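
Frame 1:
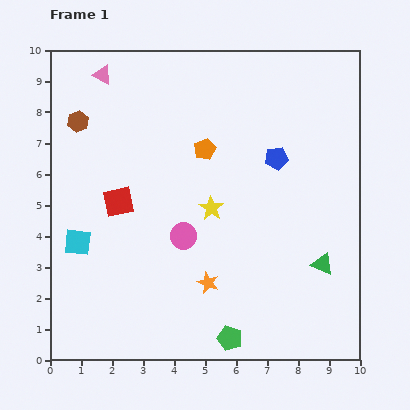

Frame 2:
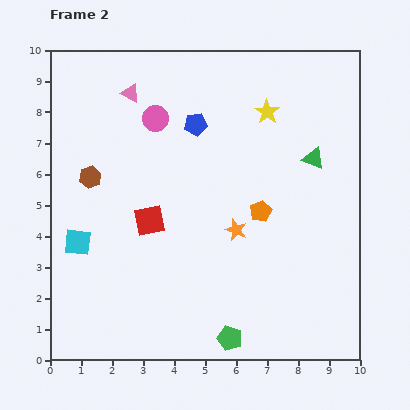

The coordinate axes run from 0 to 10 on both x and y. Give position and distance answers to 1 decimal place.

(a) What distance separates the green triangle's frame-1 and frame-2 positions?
3.4

The green triangle moved from (8.8, 3.1) to (8.5, 6.5), a distance of √(0.3² + 3.4²) ≈ 3.4.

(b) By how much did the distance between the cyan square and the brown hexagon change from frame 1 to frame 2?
-1.8

Distance in frame 1: 3.9. Distance in frame 2: 2.1.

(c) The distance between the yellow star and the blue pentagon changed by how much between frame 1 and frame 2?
-0.3

Distance in frame 1: 2.6. Distance in frame 2: 2.3.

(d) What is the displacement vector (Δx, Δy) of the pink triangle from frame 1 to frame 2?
(0.9, -0.6)

The pink triangle was at (1.7, 9.2) in frame 1 and (2.6, 8.6) in frame 2.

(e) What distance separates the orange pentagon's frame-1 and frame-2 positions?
2.7

The orange pentagon moved from (5.0, 6.8) to (6.8, 4.8), a distance of √(1.8² + 2.0²) ≈ 2.7.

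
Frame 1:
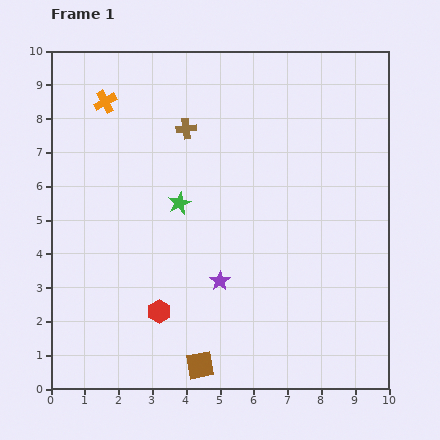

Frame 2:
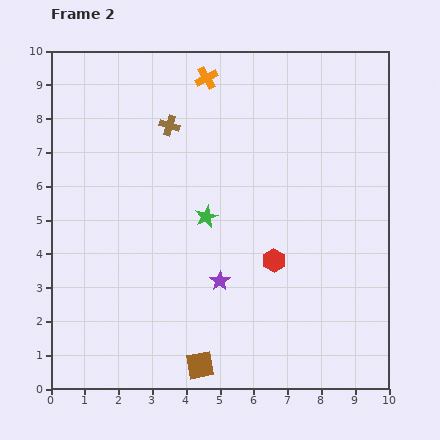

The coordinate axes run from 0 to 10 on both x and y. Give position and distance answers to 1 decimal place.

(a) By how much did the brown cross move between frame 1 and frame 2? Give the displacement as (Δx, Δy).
(-0.5, 0.1)

The brown cross was at (4.0, 7.7) in frame 1 and (3.5, 7.8) in frame 2.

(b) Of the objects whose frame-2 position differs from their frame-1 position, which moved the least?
the brown cross

(moved 0.5)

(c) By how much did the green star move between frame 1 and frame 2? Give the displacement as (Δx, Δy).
(0.8, -0.4)

The green star was at (3.8, 5.5) in frame 1 and (4.6, 5.1) in frame 2.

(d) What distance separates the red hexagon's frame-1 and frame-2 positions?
3.7

The red hexagon moved from (3.2, 2.3) to (6.6, 3.8), a distance of √(3.4² + 1.5²) ≈ 3.7.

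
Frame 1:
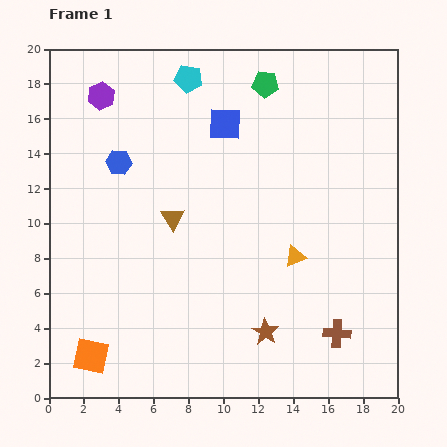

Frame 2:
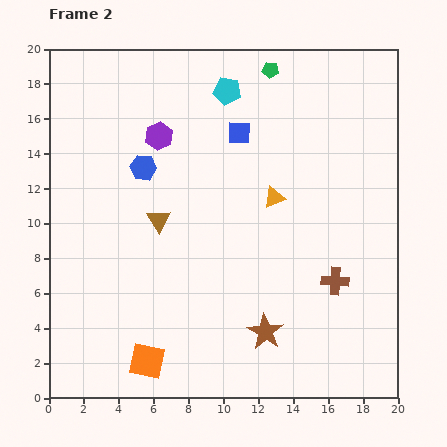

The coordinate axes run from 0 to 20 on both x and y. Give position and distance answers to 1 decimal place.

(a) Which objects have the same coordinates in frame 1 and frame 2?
the brown star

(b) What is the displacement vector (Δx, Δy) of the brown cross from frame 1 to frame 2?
(-0.1, 3.0)

The brown cross was at (16.5, 3.7) in frame 1 and (16.4, 6.7) in frame 2.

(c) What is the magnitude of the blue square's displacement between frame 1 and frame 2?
0.9

The blue square moved from (10.1, 15.7) to (10.9, 15.2), a distance of √(0.8² + 0.5²) ≈ 0.9.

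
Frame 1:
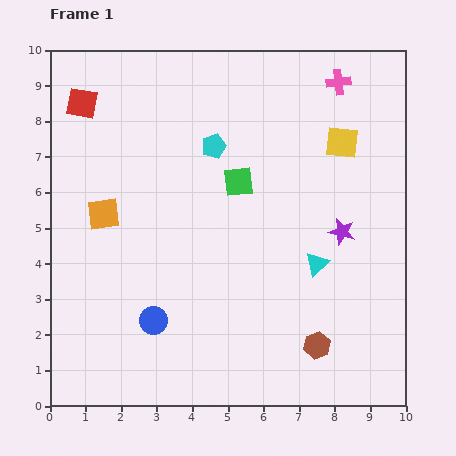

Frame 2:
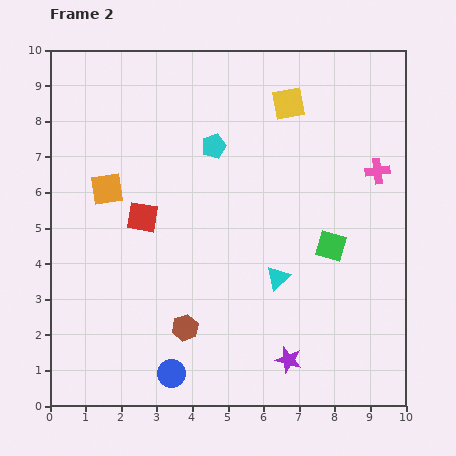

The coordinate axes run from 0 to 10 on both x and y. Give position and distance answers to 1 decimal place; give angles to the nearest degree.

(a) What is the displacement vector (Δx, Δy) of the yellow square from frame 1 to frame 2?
(-1.5, 1.1)

The yellow square was at (8.2, 7.4) in frame 1 and (6.7, 8.5) in frame 2.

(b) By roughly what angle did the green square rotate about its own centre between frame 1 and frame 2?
22° clockwise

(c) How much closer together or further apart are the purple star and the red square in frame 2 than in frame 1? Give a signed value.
-2.4

Distance in frame 1: 8.1. Distance in frame 2: 5.7.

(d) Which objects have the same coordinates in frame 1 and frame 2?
the cyan pentagon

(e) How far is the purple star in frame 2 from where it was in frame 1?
3.9

The purple star moved from (8.2, 4.9) to (6.7, 1.3), a distance of √(1.5² + 3.6²) ≈ 3.9.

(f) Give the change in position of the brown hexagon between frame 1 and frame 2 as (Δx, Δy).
(-3.7, 0.5)

The brown hexagon was at (7.5, 1.7) in frame 1 and (3.8, 2.2) in frame 2.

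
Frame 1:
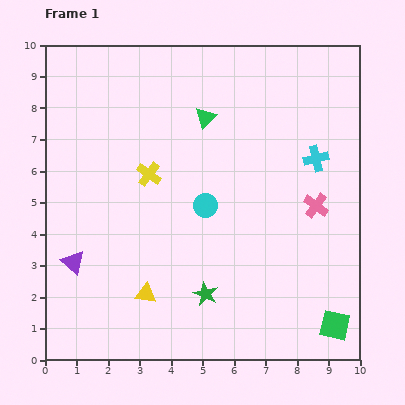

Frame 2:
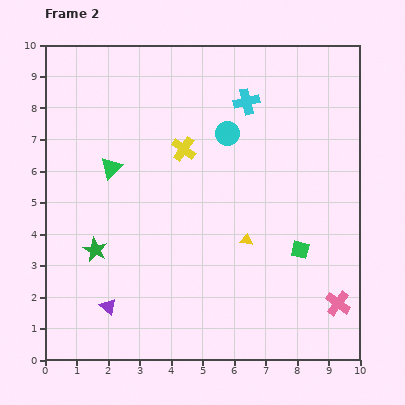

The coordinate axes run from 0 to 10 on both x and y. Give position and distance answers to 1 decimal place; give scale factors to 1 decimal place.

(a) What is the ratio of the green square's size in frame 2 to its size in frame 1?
0.6×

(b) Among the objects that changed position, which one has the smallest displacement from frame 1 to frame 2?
the yellow cross

(moved 1.4)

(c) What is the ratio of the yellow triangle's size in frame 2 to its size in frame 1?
0.6×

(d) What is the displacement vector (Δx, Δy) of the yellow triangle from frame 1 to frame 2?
(3.2, 1.7)

The yellow triangle was at (3.2, 2.1) in frame 1 and (6.4, 3.8) in frame 2.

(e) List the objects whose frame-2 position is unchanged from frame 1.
none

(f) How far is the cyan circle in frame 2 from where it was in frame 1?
2.4

The cyan circle moved from (5.1, 4.9) to (5.8, 7.2), a distance of √(0.7² + 2.3²) ≈ 2.4.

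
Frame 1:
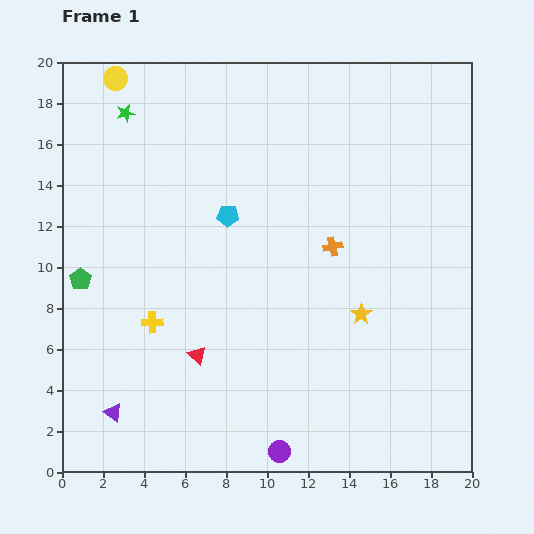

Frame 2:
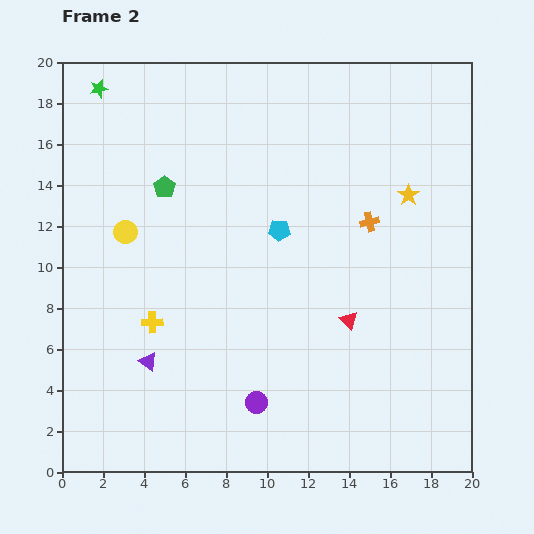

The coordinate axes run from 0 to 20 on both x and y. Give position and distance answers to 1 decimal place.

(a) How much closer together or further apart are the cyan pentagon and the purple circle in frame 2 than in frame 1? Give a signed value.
-3.3

Distance in frame 1: 11.8. Distance in frame 2: 8.5.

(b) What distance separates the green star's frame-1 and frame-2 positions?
1.8

The green star moved from (3.1, 17.5) to (1.8, 18.7), a distance of √(1.3² + 1.2²) ≈ 1.8.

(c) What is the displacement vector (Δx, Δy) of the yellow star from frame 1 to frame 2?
(2.3, 5.8)

The yellow star was at (14.6, 7.7) in frame 1 and (16.9, 13.5) in frame 2.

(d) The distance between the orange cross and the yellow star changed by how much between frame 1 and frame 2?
-1.3

Distance in frame 1: 3.6. Distance in frame 2: 2.3.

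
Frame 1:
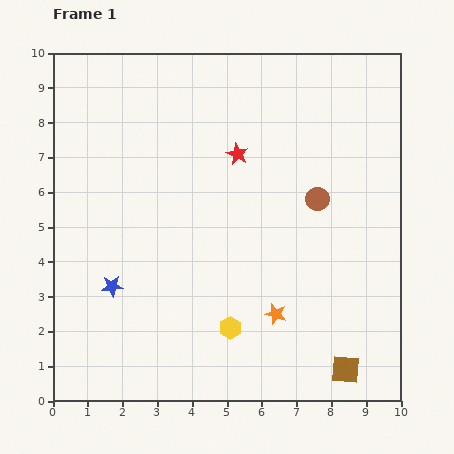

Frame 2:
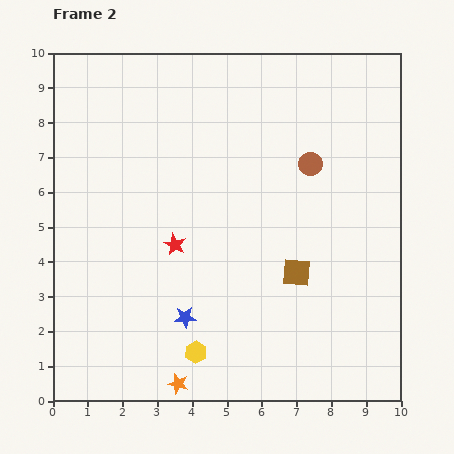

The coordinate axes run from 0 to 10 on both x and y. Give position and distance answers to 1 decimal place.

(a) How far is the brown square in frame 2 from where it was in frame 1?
3.1

The brown square moved from (8.4, 0.9) to (7.0, 3.7), a distance of √(1.4² + 2.8²) ≈ 3.1.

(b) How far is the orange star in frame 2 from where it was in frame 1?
3.4

The orange star moved from (6.4, 2.5) to (3.6, 0.5), a distance of √(2.8² + 2.0²) ≈ 3.4.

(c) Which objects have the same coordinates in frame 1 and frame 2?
none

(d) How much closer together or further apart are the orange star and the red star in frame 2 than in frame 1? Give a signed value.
-0.7

Distance in frame 1: 4.7. Distance in frame 2: 4.0.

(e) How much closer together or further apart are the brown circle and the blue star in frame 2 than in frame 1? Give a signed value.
-0.7

Distance in frame 1: 6.4. Distance in frame 2: 5.7.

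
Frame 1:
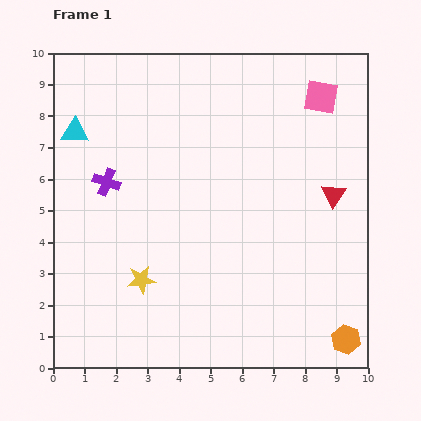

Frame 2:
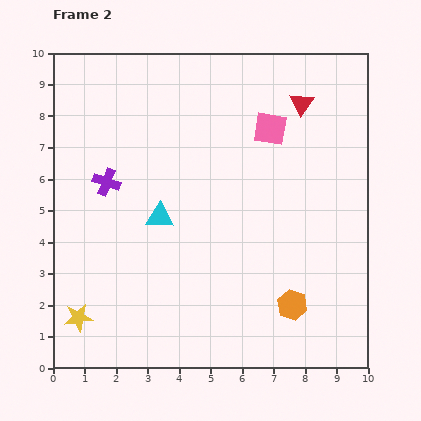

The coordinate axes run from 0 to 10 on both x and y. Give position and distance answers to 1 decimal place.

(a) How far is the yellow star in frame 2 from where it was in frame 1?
2.3

The yellow star moved from (2.8, 2.8) to (0.8, 1.6), a distance of √(2.0² + 1.2²) ≈ 2.3.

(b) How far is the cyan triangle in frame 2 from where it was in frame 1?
3.8

The cyan triangle moved from (0.7, 7.5) to (3.4, 4.8), a distance of √(2.7² + 2.7²) ≈ 3.8.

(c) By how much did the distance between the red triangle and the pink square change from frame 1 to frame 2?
-1.8

Distance in frame 1: 3.1. Distance in frame 2: 1.3.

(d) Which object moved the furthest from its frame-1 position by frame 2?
the cyan triangle

(moved 3.8; next 3.1)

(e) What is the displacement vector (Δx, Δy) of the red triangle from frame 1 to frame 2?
(-1.0, 2.9)

The red triangle was at (8.9, 5.5) in frame 1 and (7.9, 8.4) in frame 2.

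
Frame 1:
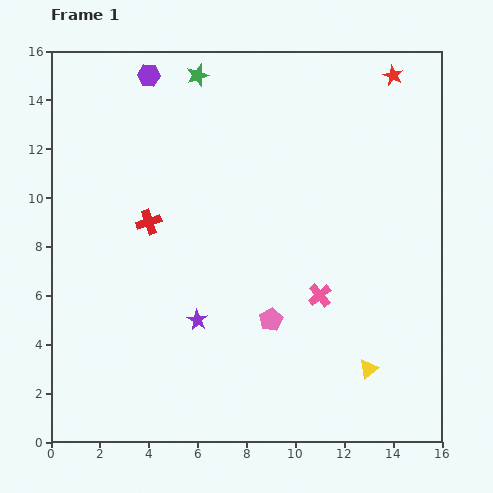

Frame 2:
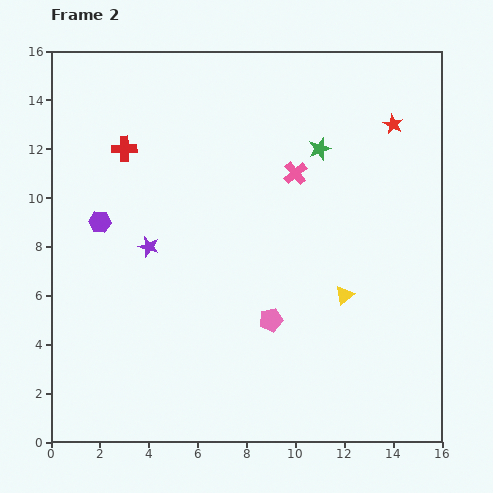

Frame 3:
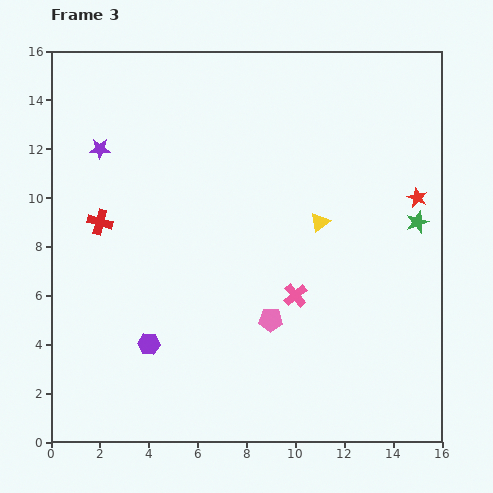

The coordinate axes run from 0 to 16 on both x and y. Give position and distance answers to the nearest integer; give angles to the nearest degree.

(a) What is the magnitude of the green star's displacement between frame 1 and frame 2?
6

The green star moved from (6, 15) to (11, 12), a distance of √(5² + 3²) ≈ 6.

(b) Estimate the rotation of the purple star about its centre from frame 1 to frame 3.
30° counter-clockwise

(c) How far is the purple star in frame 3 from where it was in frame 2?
4

The purple star moved from (4, 8) to (2, 12), a distance of √(2² + 4²) ≈ 4.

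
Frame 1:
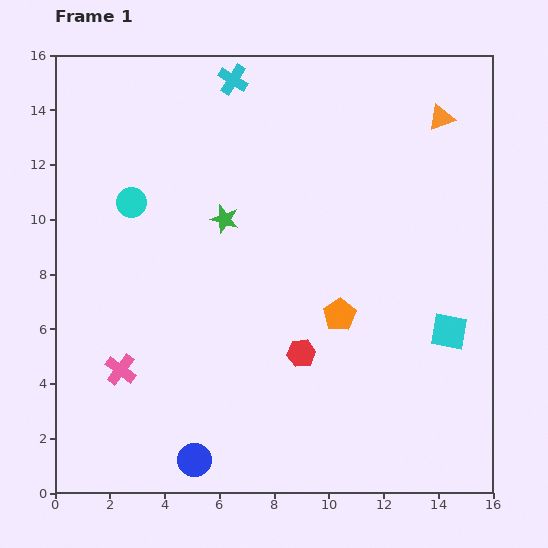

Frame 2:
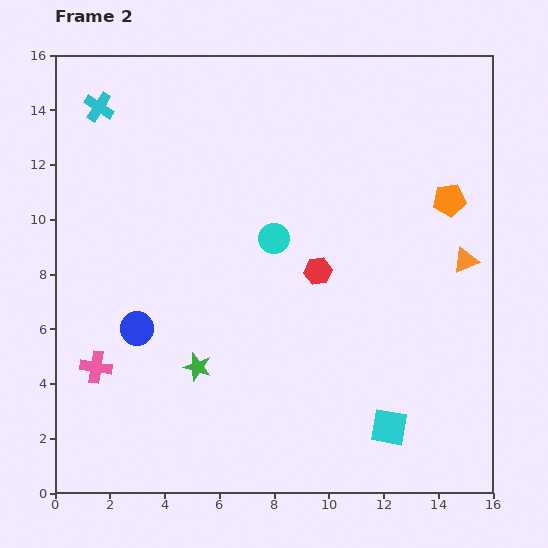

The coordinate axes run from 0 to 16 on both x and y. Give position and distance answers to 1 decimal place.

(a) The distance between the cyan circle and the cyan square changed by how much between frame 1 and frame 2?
-4.4

Distance in frame 1: 12.5. Distance in frame 2: 8.1.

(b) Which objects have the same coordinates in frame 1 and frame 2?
none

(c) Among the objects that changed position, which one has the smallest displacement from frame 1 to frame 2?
the pink cross

(moved 0.9)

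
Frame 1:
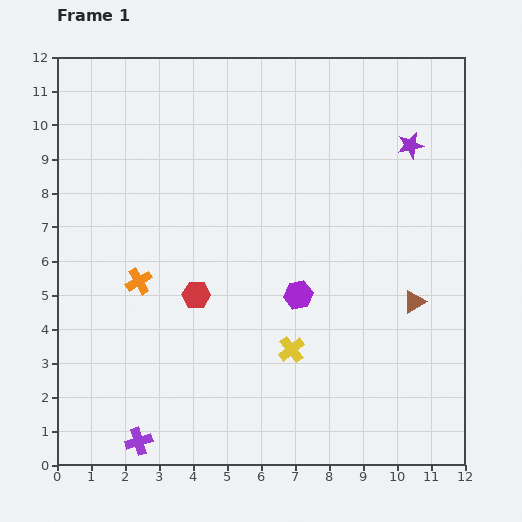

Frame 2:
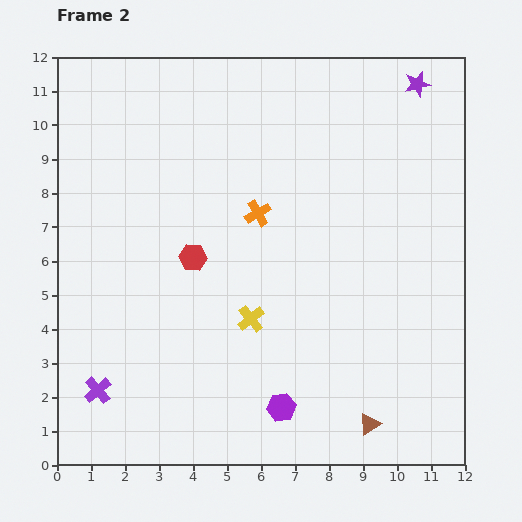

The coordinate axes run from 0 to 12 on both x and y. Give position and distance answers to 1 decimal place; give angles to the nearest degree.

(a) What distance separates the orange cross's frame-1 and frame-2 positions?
4.0

The orange cross moved from (2.4, 5.4) to (5.9, 7.4), a distance of √(3.5² + 2.0²) ≈ 4.0.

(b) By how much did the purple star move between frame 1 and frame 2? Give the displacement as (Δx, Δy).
(0.2, 1.8)

The purple star was at (10.4, 9.4) in frame 1 and (10.6, 11.2) in frame 2.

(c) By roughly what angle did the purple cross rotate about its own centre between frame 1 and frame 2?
24° counter-clockwise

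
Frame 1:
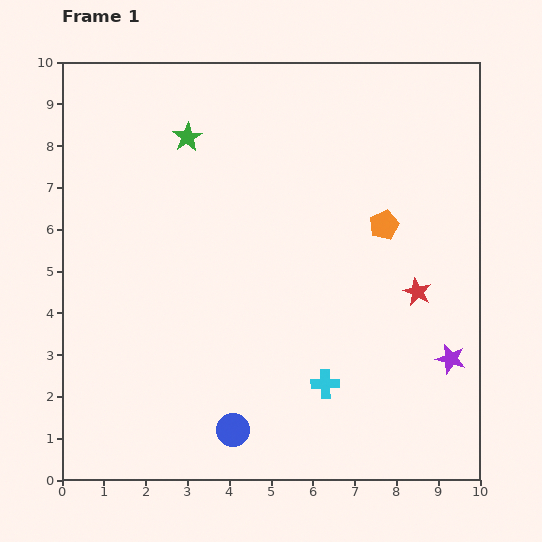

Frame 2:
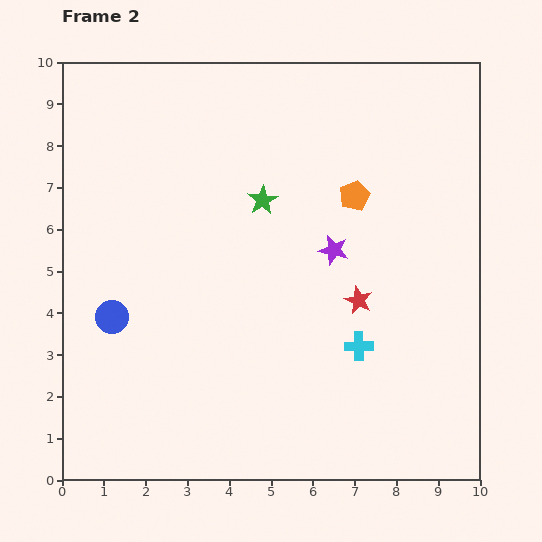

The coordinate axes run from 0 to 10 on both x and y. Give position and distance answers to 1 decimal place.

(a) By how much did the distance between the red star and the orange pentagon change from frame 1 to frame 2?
+0.7

Distance in frame 1: 1.8. Distance in frame 2: 2.5.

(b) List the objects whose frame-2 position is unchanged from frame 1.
none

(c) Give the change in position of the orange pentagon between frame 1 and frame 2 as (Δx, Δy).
(-0.7, 0.7)

The orange pentagon was at (7.7, 6.1) in frame 1 and (7.0, 6.8) in frame 2.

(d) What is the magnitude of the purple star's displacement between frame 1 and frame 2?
3.8

The purple star moved from (9.3, 2.9) to (6.5, 5.5), a distance of √(2.8² + 2.6²) ≈ 3.8.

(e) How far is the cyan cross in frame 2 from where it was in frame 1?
1.2

The cyan cross moved from (6.3, 2.3) to (7.1, 3.2), a distance of √(0.8² + 0.9²) ≈ 1.2.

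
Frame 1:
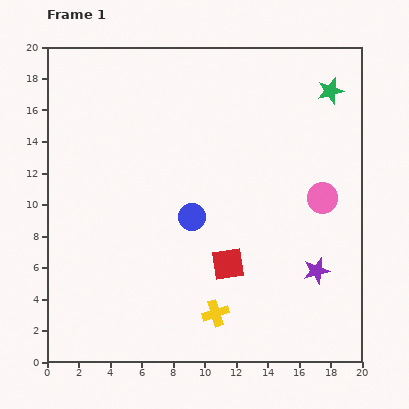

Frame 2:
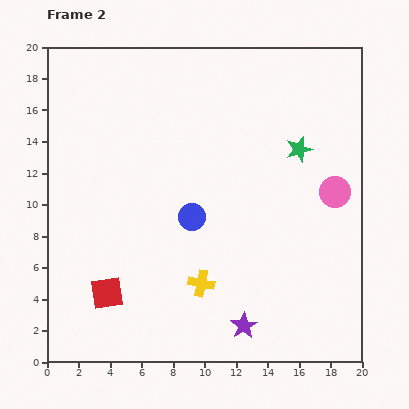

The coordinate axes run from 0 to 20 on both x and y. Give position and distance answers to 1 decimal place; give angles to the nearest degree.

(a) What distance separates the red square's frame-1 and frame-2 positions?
7.9

The red square moved from (11.5, 6.2) to (3.8, 4.4), a distance of √(7.7² + 1.8²) ≈ 7.9.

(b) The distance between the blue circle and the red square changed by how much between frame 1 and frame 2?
+3.4

Distance in frame 1: 3.8. Distance in frame 2: 7.2.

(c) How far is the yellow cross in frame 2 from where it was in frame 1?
2.1

The yellow cross moved from (10.7, 3.1) to (9.8, 5.0), a distance of √(0.9² + 1.9²) ≈ 2.1.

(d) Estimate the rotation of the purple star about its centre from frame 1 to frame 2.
19° counter-clockwise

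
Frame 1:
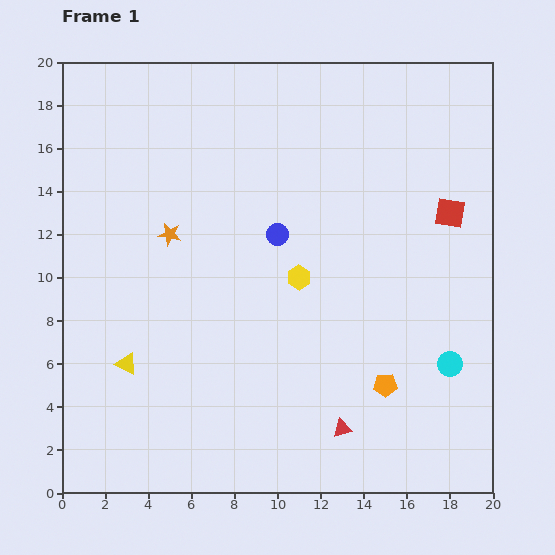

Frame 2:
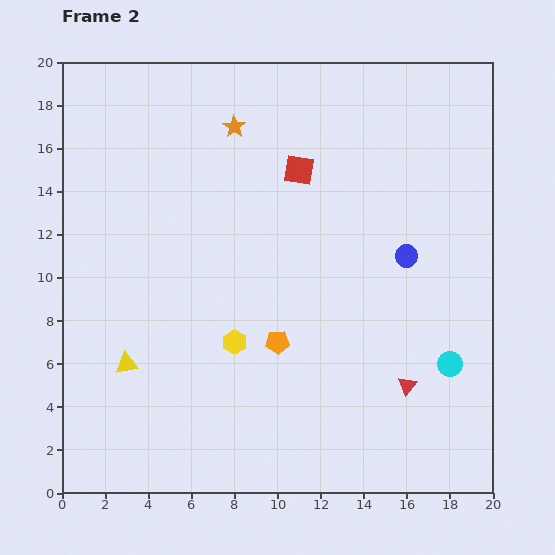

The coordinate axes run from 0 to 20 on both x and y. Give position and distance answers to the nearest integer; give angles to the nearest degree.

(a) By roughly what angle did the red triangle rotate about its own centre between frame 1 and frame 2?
36° counter-clockwise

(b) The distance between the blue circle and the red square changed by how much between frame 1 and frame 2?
-2

Distance in frame 1: 8. Distance in frame 2: 6.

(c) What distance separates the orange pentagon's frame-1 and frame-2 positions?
5

The orange pentagon moved from (15, 5) to (10, 7), a distance of √(5² + 2²) ≈ 5.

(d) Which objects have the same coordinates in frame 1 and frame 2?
the yellow triangle, the cyan circle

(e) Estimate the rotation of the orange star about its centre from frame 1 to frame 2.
24° clockwise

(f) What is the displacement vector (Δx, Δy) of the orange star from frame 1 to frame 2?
(3, 5)

The orange star was at (5, 12) in frame 1 and (8, 17) in frame 2.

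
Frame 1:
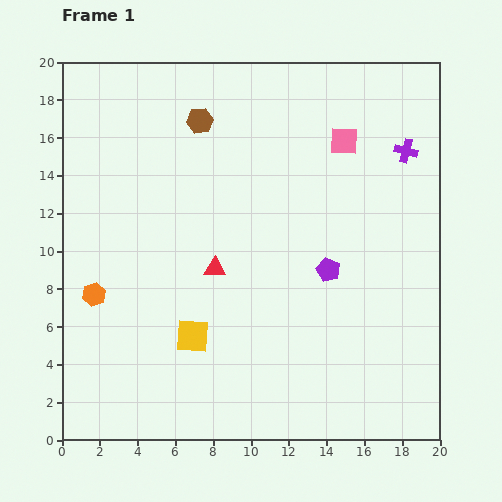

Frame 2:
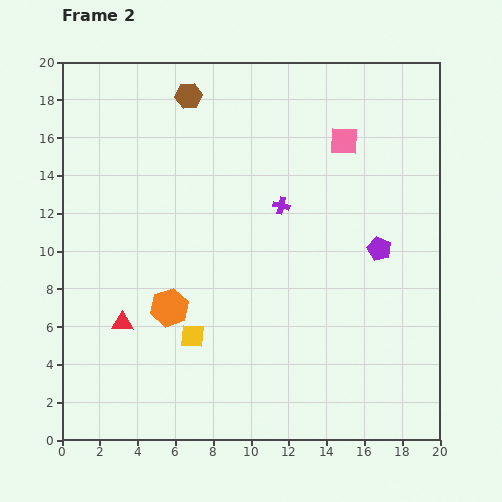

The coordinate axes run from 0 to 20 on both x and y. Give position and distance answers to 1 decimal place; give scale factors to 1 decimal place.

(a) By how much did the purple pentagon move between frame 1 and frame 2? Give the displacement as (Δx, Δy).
(2.7, 1.1)

The purple pentagon was at (14.1, 9.0) in frame 1 and (16.8, 10.1) in frame 2.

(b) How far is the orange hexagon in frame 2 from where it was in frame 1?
4.1

The orange hexagon moved from (1.7, 7.7) to (5.7, 7.0), a distance of √(4.0² + 0.7²) ≈ 4.1.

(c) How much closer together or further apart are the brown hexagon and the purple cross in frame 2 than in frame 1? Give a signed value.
-3.4

Distance in frame 1: 11.0. Distance in frame 2: 7.6.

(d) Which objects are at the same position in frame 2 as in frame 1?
the pink square, the yellow square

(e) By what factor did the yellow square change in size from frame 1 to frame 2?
0.7×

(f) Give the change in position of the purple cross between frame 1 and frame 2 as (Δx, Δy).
(-6.6, -2.9)

The purple cross was at (18.2, 15.3) in frame 1 and (11.6, 12.4) in frame 2.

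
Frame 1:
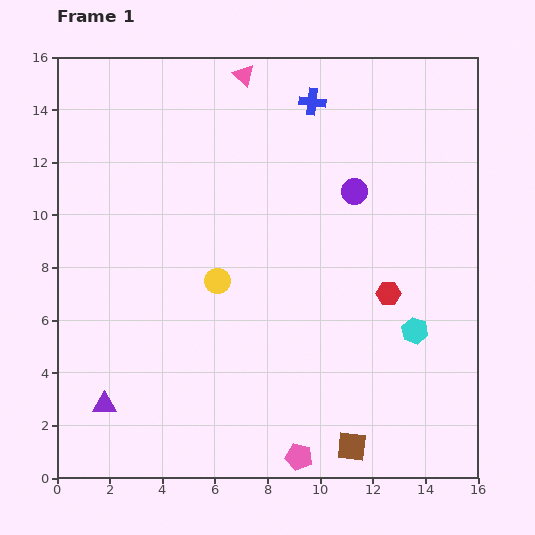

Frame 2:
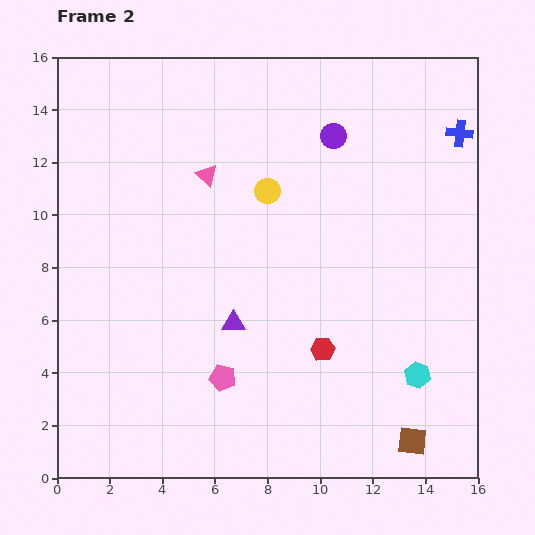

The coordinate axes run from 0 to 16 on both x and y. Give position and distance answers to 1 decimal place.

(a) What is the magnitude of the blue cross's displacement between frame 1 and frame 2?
5.7

The blue cross moved from (9.7, 14.3) to (15.3, 13.1), a distance of √(5.6² + 1.2²) ≈ 5.7.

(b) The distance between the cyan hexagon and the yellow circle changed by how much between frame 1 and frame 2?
+1.3

Distance in frame 1: 7.7. Distance in frame 2: 9.0.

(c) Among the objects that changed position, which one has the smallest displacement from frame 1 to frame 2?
the cyan hexagon

(moved 1.7)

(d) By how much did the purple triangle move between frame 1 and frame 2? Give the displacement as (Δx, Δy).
(4.9, 3.1)

The purple triangle was at (1.8, 2.8) in frame 1 and (6.7, 5.9) in frame 2.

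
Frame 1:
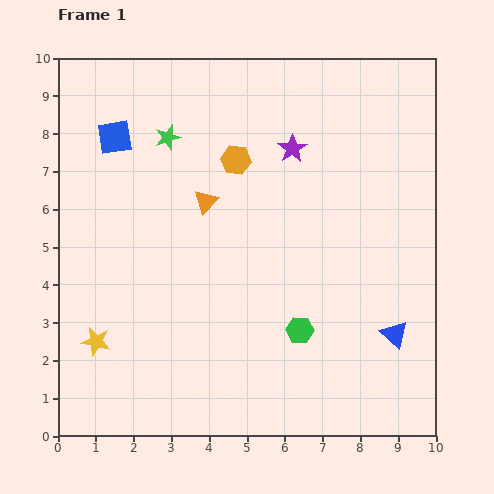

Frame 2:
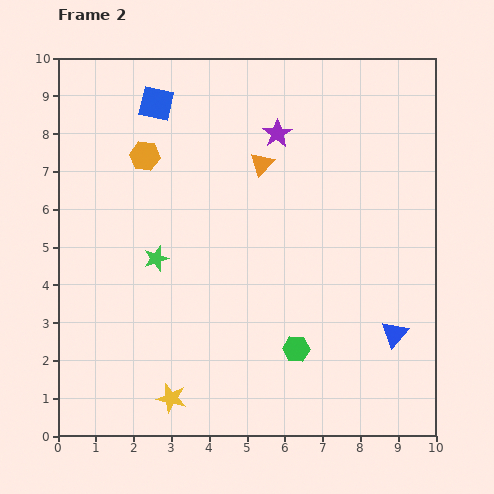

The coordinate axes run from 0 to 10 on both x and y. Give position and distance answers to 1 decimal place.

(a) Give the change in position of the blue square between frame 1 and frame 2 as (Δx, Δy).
(1.1, 0.9)

The blue square was at (1.5, 7.9) in frame 1 and (2.6, 8.8) in frame 2.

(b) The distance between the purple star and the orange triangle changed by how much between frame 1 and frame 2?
-1.8

Distance in frame 1: 2.7. Distance in frame 2: 0.9.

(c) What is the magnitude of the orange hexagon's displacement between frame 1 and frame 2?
2.4

The orange hexagon moved from (4.7, 7.3) to (2.3, 7.4), a distance of √(2.4² + 0.1²) ≈ 2.4.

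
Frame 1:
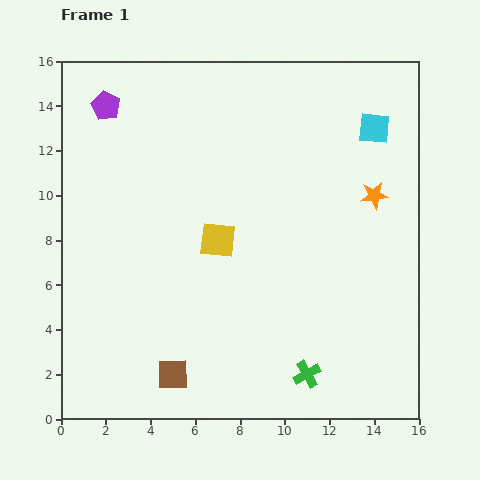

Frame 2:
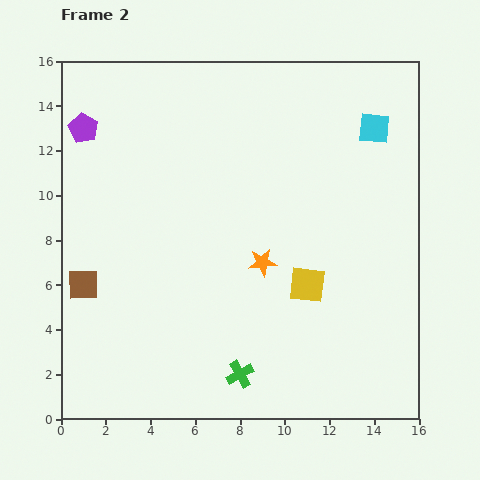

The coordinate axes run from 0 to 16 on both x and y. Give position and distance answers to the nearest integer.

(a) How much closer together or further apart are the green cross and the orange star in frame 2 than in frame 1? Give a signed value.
-4

Distance in frame 1: 9. Distance in frame 2: 5.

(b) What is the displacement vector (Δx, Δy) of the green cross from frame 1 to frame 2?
(-3, 0)

The green cross was at (11, 2) in frame 1 and (8, 2) in frame 2.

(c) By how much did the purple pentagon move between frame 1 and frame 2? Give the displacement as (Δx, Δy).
(-1, -1)

The purple pentagon was at (2, 14) in frame 1 and (1, 13) in frame 2.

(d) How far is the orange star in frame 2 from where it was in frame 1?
6

The orange star moved from (14, 10) to (9, 7), a distance of √(5² + 3²) ≈ 6.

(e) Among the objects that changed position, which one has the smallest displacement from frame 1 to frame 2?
the purple pentagon

(moved 1)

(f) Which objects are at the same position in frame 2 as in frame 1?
the cyan square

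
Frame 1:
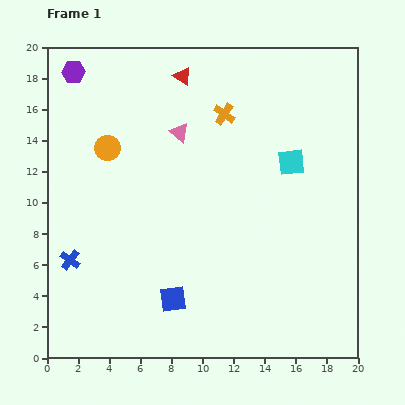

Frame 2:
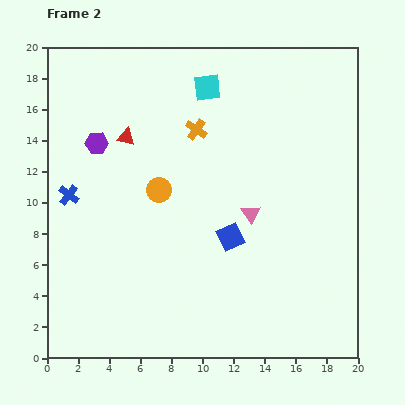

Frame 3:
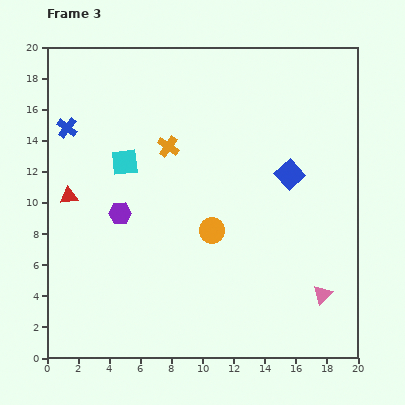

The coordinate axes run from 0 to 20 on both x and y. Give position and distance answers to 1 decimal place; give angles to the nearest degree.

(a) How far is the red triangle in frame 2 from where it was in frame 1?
5.3

The red triangle moved from (8.7, 18.1) to (5.1, 14.2), a distance of √(3.6² + 3.9²) ≈ 5.3.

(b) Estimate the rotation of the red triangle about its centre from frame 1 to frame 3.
38° counter-clockwise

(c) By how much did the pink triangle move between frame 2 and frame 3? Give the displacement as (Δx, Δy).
(4.6, -5.2)

The pink triangle was at (13.1, 9.3) in frame 2 and (17.7, 4.1) in frame 3.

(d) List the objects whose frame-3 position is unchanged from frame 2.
none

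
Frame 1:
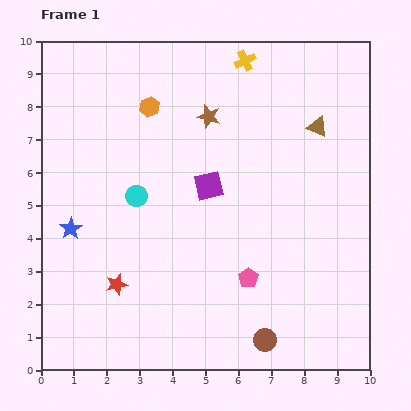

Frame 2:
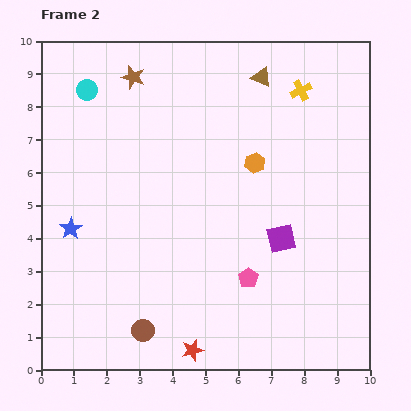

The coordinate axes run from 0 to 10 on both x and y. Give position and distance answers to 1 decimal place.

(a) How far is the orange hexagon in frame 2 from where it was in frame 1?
3.6

The orange hexagon moved from (3.3, 8.0) to (6.5, 6.3), a distance of √(3.2² + 1.7²) ≈ 3.6.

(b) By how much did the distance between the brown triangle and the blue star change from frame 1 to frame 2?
-0.7

Distance in frame 1: 8.1. Distance in frame 2: 7.4.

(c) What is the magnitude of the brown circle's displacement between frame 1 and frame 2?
3.7

The brown circle moved from (6.8, 0.9) to (3.1, 1.2), a distance of √(3.7² + 0.3²) ≈ 3.7.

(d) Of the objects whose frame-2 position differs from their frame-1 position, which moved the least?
the yellow cross

(moved 1.9)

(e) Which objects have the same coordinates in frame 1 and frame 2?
the pink pentagon, the blue star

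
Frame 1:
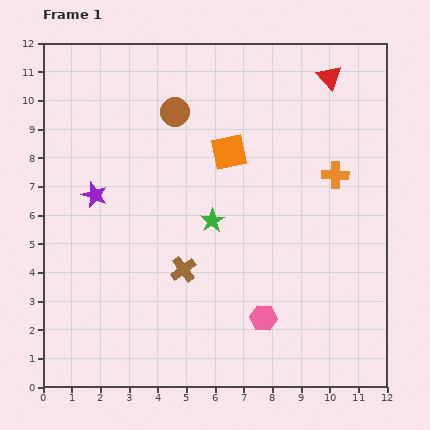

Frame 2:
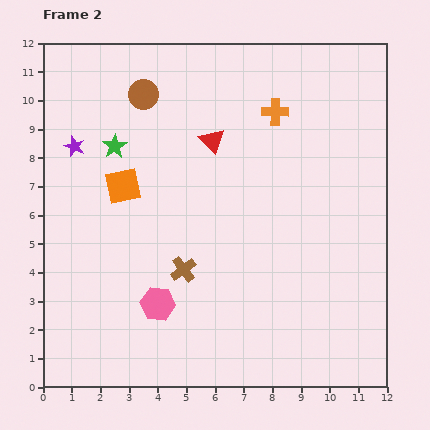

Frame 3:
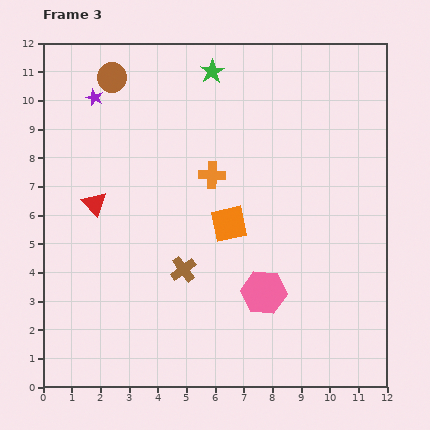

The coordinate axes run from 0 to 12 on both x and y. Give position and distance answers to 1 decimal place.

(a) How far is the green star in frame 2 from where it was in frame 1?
4.3

The green star moved from (5.9, 5.8) to (2.5, 8.4), a distance of √(3.4² + 2.6²) ≈ 4.3.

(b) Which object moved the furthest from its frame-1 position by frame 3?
the red triangle

(moved 9.3; next 5.2)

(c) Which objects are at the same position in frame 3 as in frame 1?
the brown cross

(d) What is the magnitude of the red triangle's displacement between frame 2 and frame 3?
4.7

The red triangle moved from (5.9, 8.6) to (1.8, 6.4), a distance of √(4.1² + 2.2²) ≈ 4.7.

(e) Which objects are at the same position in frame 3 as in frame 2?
the brown cross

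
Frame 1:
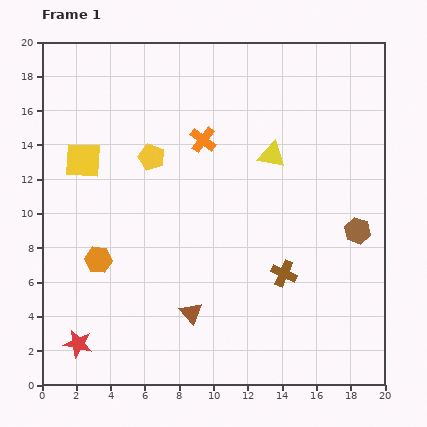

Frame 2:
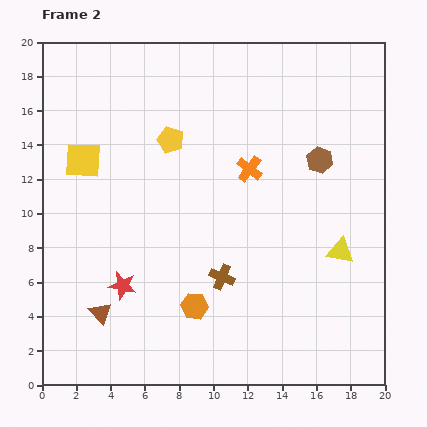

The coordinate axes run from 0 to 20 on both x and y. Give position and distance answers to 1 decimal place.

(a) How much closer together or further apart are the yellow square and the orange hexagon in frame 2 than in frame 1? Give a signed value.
+4.8

Distance in frame 1: 5.9. Distance in frame 2: 10.7.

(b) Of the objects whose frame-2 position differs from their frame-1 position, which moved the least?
the yellow pentagon

(moved 1.5)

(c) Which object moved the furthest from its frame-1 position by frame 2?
the yellow triangle

(moved 6.9; next 6.2)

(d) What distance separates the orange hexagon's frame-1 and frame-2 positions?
6.2

The orange hexagon moved from (3.3, 7.3) to (8.9, 4.6), a distance of √(5.6² + 2.7²) ≈ 6.2.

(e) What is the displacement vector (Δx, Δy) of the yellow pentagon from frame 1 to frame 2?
(1.1, 1.0)

The yellow pentagon was at (6.4, 13.3) in frame 1 and (7.5, 14.3) in frame 2.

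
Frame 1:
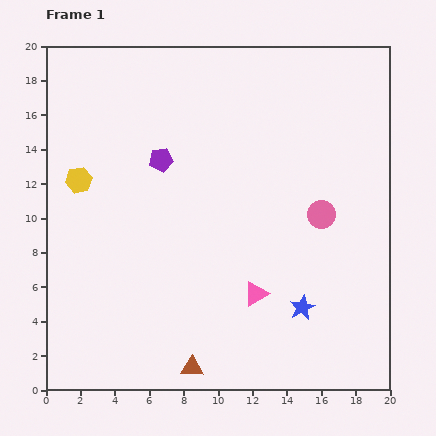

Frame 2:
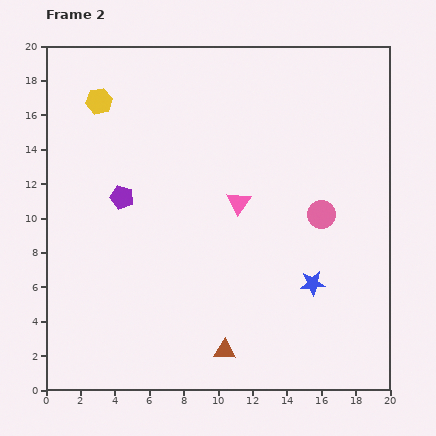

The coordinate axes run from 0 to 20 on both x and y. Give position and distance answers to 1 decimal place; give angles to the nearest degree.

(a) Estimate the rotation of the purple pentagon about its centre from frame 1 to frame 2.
25° clockwise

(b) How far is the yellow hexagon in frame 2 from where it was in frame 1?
4.8

The yellow hexagon moved from (1.9, 12.2) to (3.1, 16.8), a distance of √(1.2² + 4.6²) ≈ 4.8.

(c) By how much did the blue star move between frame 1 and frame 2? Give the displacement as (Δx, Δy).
(0.6, 1.4)

The blue star was at (14.9, 4.8) in frame 1 and (15.5, 6.2) in frame 2.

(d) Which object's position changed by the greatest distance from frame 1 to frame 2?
the pink triangle

(moved 5.4; next 4.8)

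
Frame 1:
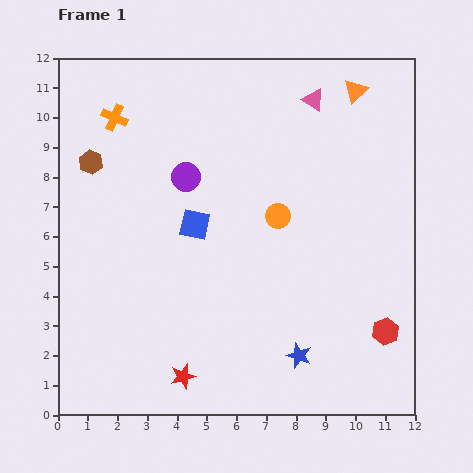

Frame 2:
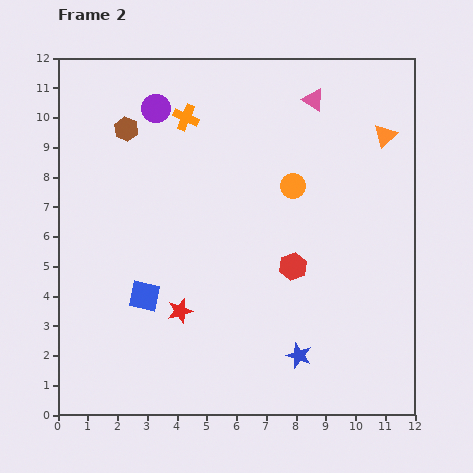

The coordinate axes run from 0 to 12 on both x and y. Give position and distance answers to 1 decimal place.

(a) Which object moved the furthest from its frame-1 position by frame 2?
the red hexagon

(moved 3.8; next 2.9)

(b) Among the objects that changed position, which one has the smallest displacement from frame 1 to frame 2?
the orange circle

(moved 1.1)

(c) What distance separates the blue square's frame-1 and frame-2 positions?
2.9

The blue square moved from (4.6, 6.4) to (2.9, 4.0), a distance of √(1.7² + 2.4²) ≈ 2.9.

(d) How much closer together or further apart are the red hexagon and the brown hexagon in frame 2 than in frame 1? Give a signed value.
-4.2

Distance in frame 1: 11.4. Distance in frame 2: 7.2.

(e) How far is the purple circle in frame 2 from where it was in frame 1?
2.5

The purple circle moved from (4.3, 8.0) to (3.3, 10.3), a distance of √(1.0² + 2.3²) ≈ 2.5.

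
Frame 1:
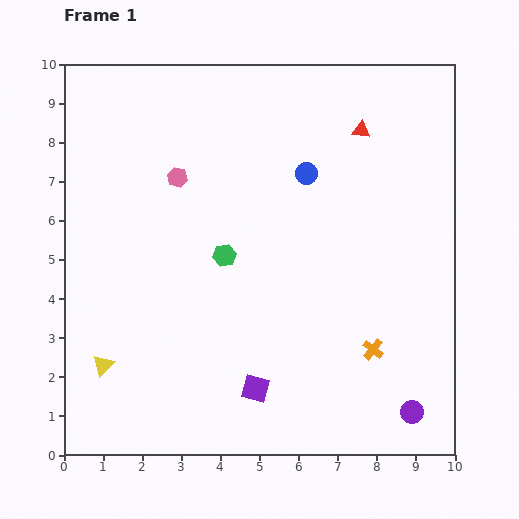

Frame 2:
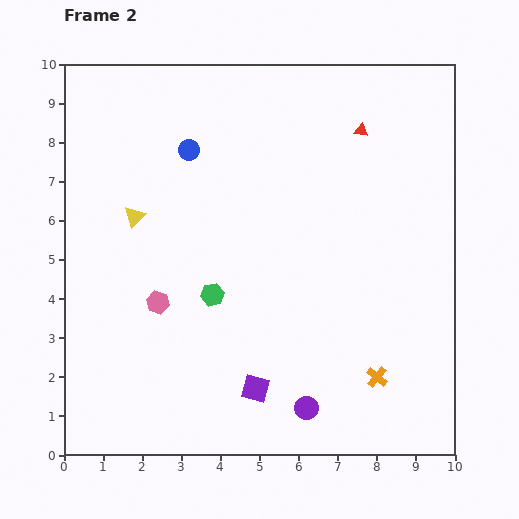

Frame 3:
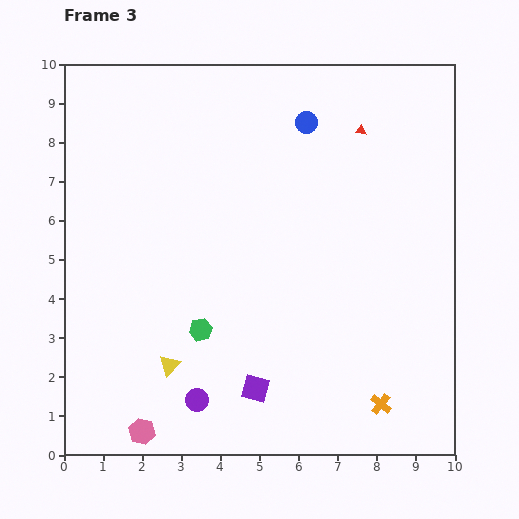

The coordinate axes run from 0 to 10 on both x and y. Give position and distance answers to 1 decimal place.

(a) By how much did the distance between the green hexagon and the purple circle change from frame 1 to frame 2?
-2.4

Distance in frame 1: 6.2. Distance in frame 2: 3.8.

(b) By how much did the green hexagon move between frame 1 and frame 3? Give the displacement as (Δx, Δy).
(-0.6, -1.9)

The green hexagon was at (4.1, 5.1) in frame 1 and (3.5, 3.2) in frame 3.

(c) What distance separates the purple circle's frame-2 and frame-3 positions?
2.8

The purple circle moved from (6.2, 1.2) to (3.4, 1.4), a distance of √(2.8² + 0.2²) ≈ 2.8.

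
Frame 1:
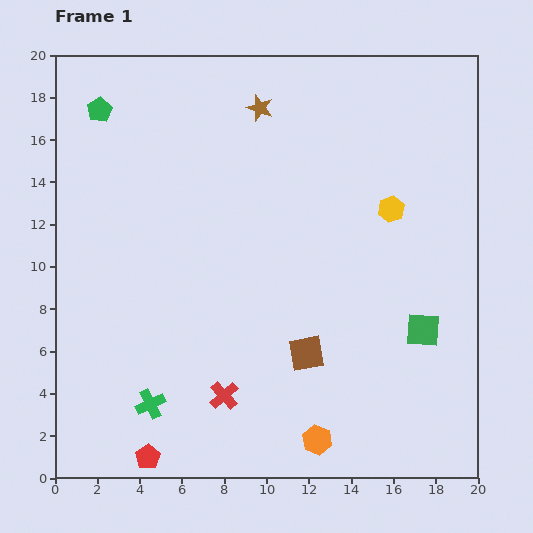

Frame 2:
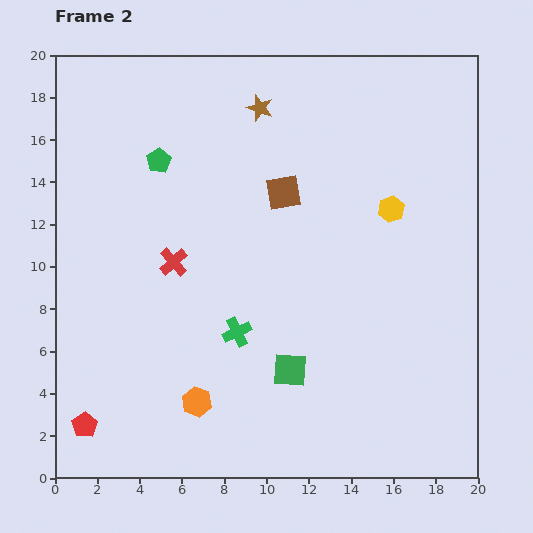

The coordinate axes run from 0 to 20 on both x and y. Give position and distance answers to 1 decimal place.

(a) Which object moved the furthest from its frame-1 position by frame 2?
the brown square

(moved 7.7; next 6.7)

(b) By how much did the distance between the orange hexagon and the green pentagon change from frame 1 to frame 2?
-7.2

Distance in frame 1: 18.7. Distance in frame 2: 11.5.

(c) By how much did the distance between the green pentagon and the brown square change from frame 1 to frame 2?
-9.0

Distance in frame 1: 15.1. Distance in frame 2: 6.1.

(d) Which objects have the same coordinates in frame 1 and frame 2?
the yellow hexagon, the brown star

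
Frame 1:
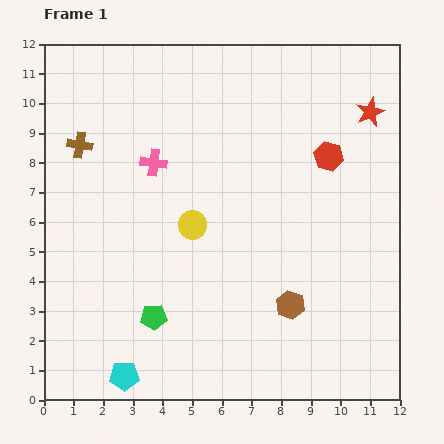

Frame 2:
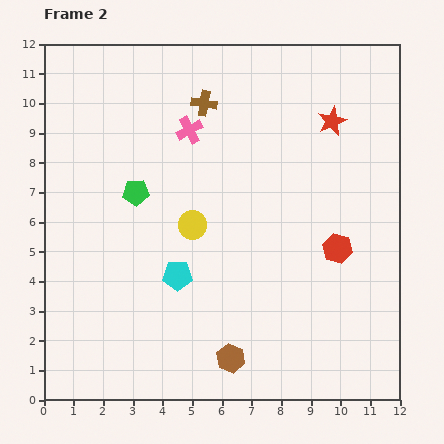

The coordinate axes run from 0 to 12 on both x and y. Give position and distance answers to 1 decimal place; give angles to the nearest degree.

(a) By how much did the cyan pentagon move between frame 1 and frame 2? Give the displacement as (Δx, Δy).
(1.8, 3.4)

The cyan pentagon was at (2.7, 0.8) in frame 1 and (4.5, 4.2) in frame 2.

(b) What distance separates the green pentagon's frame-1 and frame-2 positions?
4.2

The green pentagon moved from (3.7, 2.8) to (3.1, 7.0), a distance of √(0.6² + 4.2²) ≈ 4.2.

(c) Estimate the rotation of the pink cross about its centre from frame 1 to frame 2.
35° counter-clockwise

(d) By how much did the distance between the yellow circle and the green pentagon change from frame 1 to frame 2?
-1.2

Distance in frame 1: 3.4. Distance in frame 2: 2.2.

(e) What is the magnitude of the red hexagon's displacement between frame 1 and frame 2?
3.1

The red hexagon moved from (9.6, 8.2) to (9.9, 5.1), a distance of √(0.3² + 3.1²) ≈ 3.1.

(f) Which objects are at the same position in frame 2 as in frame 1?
the yellow circle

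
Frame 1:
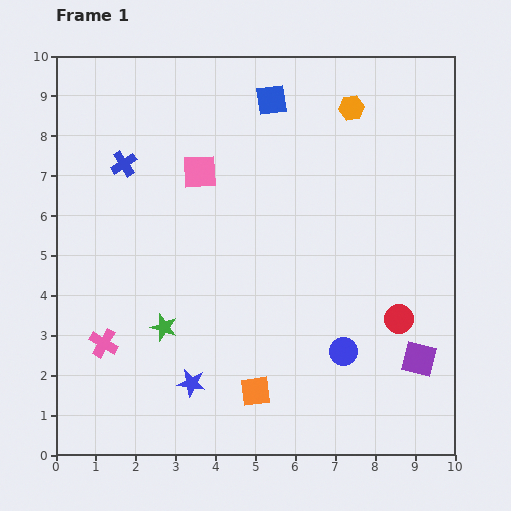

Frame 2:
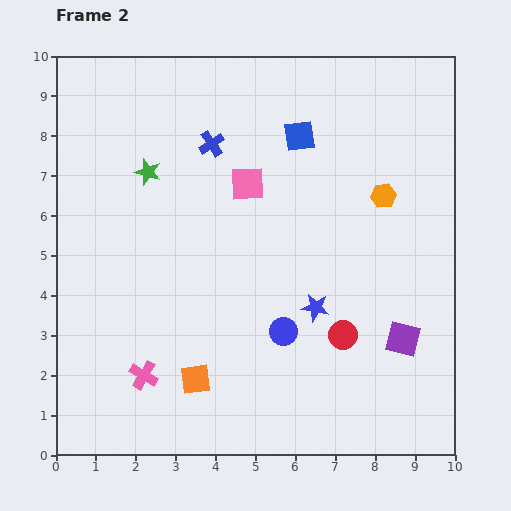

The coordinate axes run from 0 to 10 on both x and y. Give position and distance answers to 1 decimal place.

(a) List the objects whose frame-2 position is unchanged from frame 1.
none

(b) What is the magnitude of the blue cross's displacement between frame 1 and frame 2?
2.3

The blue cross moved from (1.7, 7.3) to (3.9, 7.8), a distance of √(2.2² + 0.5²) ≈ 2.3.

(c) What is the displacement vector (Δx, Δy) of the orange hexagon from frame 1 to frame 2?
(0.8, -2.2)

The orange hexagon was at (7.4, 8.7) in frame 1 and (8.2, 6.5) in frame 2.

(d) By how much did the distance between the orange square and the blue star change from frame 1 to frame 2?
+1.9

Distance in frame 1: 1.6. Distance in frame 2: 3.5.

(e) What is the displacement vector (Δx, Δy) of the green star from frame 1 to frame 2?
(-0.4, 3.9)

The green star was at (2.7, 3.2) in frame 1 and (2.3, 7.1) in frame 2.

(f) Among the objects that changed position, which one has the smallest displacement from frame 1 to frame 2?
the purple square

(moved 0.6)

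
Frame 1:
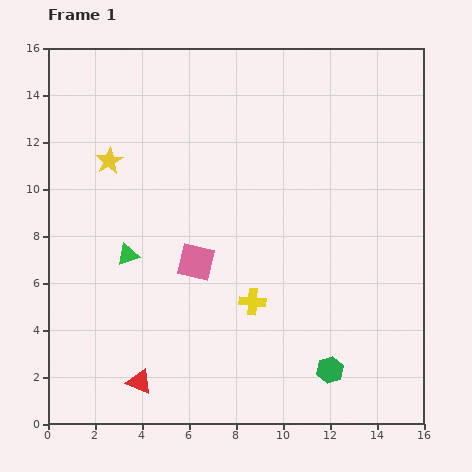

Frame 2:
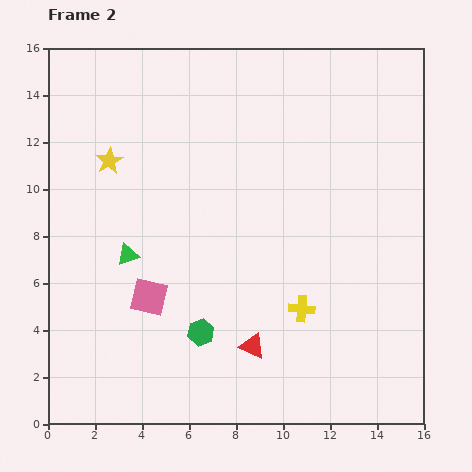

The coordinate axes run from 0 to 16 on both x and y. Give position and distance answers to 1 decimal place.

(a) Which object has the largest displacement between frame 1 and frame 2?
the green hexagon

(moved 5.7; next 5.0)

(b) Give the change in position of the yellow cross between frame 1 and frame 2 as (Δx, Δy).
(2.1, -0.3)

The yellow cross was at (8.7, 5.2) in frame 1 and (10.8, 4.9) in frame 2.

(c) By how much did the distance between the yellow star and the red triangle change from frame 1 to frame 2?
+0.5

Distance in frame 1: 9.5. Distance in frame 2: 10.0.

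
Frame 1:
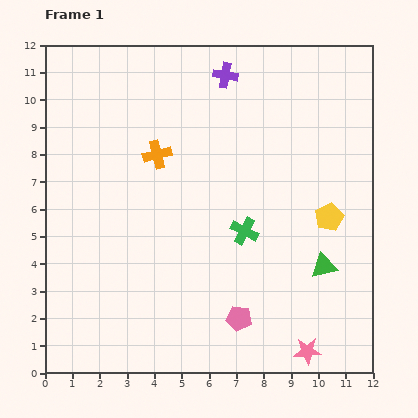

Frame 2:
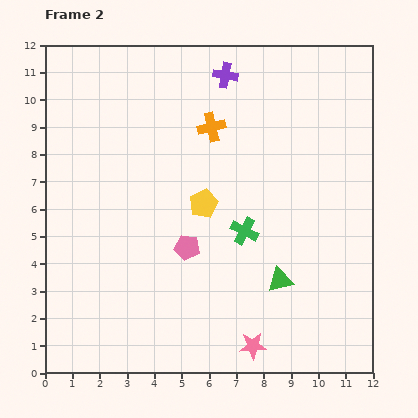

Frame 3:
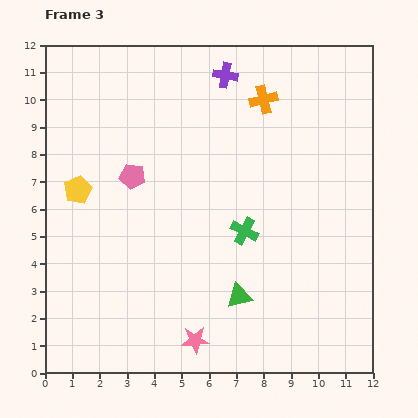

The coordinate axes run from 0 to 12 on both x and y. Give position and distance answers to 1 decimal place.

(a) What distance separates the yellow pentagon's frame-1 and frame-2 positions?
4.6

The yellow pentagon moved from (10.4, 5.7) to (5.8, 6.2), a distance of √(4.6² + 0.5²) ≈ 4.6.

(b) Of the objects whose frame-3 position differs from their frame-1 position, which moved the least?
the green triangle

(moved 3.3)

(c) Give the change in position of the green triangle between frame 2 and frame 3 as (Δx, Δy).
(-1.5, -0.6)

The green triangle was at (8.6, 3.4) in frame 2 and (7.1, 2.8) in frame 3.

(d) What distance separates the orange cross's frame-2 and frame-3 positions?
2.1

The orange cross moved from (6.1, 9.0) to (8.0, 10.0), a distance of √(1.9² + 1.0²) ≈ 2.1.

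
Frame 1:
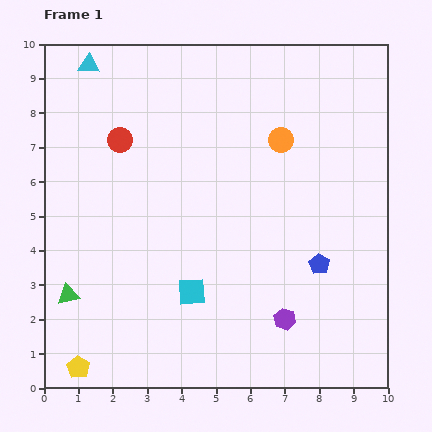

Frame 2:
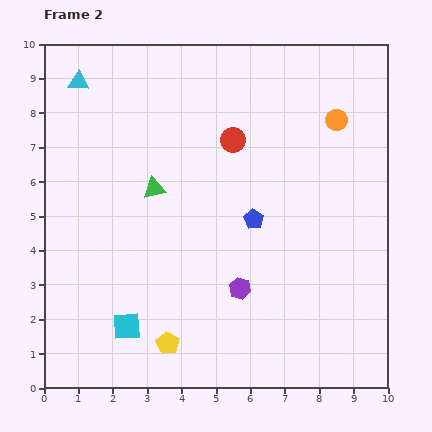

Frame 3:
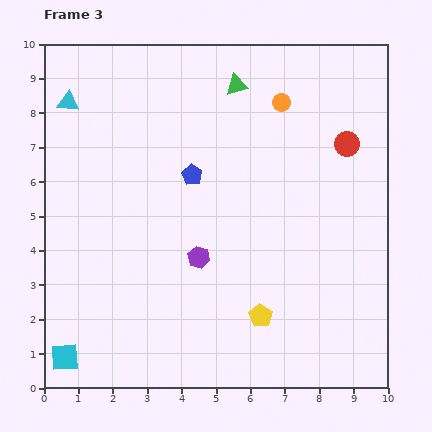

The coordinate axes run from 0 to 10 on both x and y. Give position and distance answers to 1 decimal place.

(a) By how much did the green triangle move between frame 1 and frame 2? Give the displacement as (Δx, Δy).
(2.5, 3.1)

The green triangle was at (0.7, 2.7) in frame 1 and (3.2, 5.8) in frame 2.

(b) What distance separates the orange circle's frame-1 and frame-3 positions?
1.1

The orange circle moved from (6.9, 7.2) to (6.9, 8.3), a distance of √(0.0² + 1.1²) ≈ 1.1.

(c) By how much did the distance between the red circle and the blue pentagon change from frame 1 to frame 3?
-2.2

Distance in frame 1: 6.8. Distance in frame 3: 4.6.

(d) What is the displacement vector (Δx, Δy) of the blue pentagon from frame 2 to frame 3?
(-1.8, 1.3)

The blue pentagon was at (6.1, 4.9) in frame 2 and (4.3, 6.2) in frame 3.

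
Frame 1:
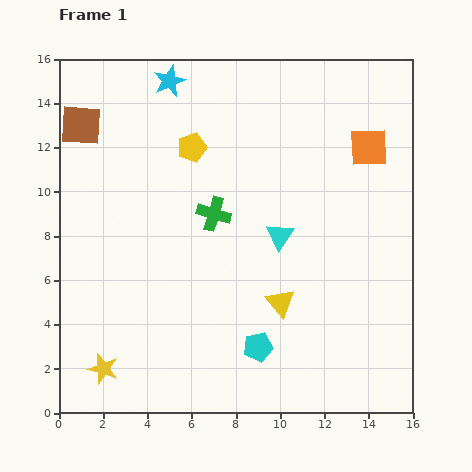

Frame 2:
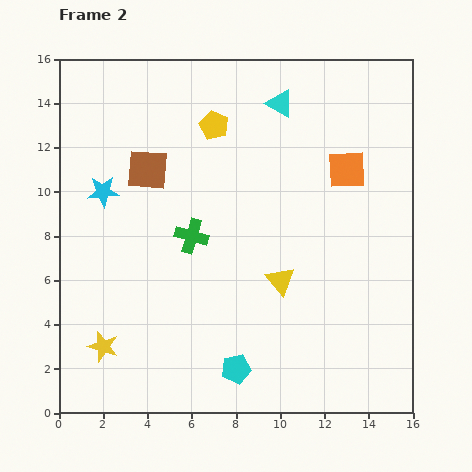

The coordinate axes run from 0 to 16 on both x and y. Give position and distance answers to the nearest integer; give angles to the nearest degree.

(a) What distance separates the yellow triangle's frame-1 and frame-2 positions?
1

The yellow triangle moved from (10, 5) to (10, 6), a distance of √(0² + 1²) ≈ 1.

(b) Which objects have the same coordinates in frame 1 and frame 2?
none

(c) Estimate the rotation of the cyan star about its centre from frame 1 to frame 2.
18° clockwise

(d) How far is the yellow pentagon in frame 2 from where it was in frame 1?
1

The yellow pentagon moved from (6, 12) to (7, 13), a distance of √(1² + 1²) ≈ 1.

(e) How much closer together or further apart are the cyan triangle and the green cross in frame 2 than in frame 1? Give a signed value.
+4

Distance in frame 1: 3. Distance in frame 2: 7.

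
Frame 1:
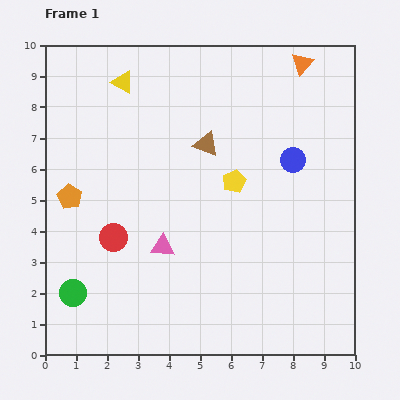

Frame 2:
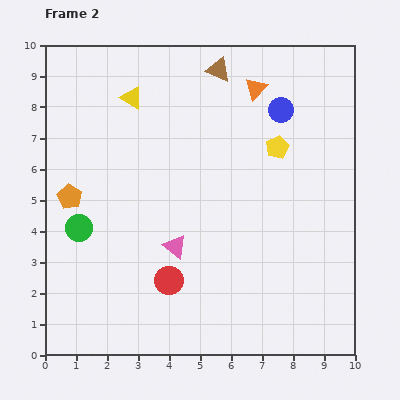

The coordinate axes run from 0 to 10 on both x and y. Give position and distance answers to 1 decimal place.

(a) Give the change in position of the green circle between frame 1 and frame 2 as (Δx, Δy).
(0.2, 2.1)

The green circle was at (0.9, 2.0) in frame 1 and (1.1, 4.1) in frame 2.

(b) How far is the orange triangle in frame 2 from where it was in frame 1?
1.7

The orange triangle moved from (8.3, 9.4) to (6.8, 8.6), a distance of √(1.5² + 0.8²) ≈ 1.7.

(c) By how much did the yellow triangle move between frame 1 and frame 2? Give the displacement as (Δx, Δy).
(0.3, -0.5)

The yellow triangle was at (2.5, 8.8) in frame 1 and (2.8, 8.3) in frame 2.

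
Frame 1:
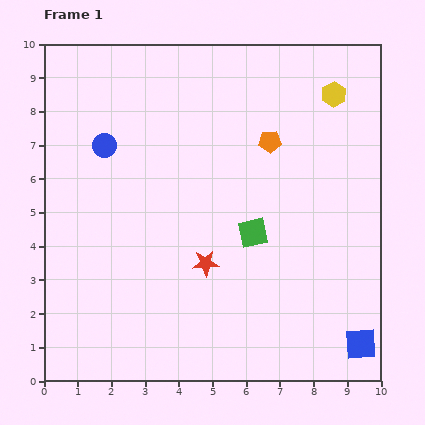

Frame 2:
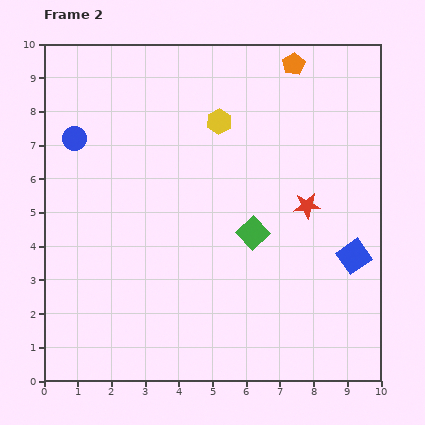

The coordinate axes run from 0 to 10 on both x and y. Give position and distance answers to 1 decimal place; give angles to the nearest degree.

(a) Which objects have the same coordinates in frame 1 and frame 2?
the green square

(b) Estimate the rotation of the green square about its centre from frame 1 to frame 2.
31° counter-clockwise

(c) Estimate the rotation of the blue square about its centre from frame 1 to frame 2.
32° counter-clockwise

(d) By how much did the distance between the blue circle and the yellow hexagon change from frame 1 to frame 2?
-2.7

Distance in frame 1: 7.0. Distance in frame 2: 4.3.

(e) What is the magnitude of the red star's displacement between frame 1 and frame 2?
3.4

The red star moved from (4.8, 3.5) to (7.8, 5.2), a distance of √(3.0² + 1.7²) ≈ 3.4.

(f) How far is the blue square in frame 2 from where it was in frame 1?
2.6

The blue square moved from (9.4, 1.1) to (9.2, 3.7), a distance of √(0.2² + 2.6²) ≈ 2.6.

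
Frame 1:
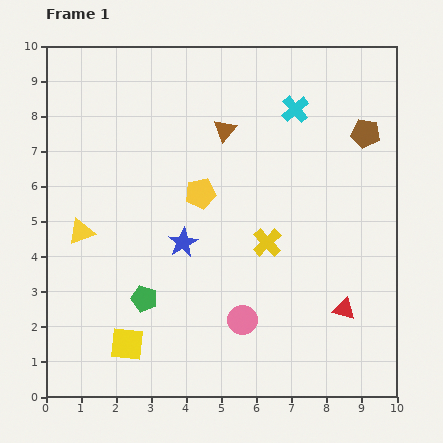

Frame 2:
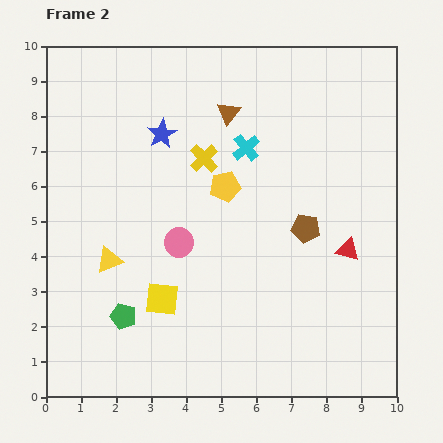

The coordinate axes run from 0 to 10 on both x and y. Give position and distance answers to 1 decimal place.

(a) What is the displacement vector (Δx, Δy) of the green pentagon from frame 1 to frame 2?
(-0.6, -0.5)

The green pentagon was at (2.8, 2.8) in frame 1 and (2.2, 2.3) in frame 2.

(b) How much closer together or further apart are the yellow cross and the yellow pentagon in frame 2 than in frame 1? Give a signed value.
-1.4

Distance in frame 1: 2.4. Distance in frame 2: 1.0.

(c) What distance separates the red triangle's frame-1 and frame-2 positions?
1.7

The red triangle moved from (8.5, 2.5) to (8.6, 4.2), a distance of √(0.1² + 1.7²) ≈ 1.7.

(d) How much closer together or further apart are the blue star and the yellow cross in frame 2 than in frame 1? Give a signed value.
-1.0

Distance in frame 1: 2.4. Distance in frame 2: 1.4.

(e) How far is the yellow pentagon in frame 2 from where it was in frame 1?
0.7

The yellow pentagon moved from (4.4, 5.8) to (5.1, 6.0), a distance of √(0.7² + 0.2²) ≈ 0.7.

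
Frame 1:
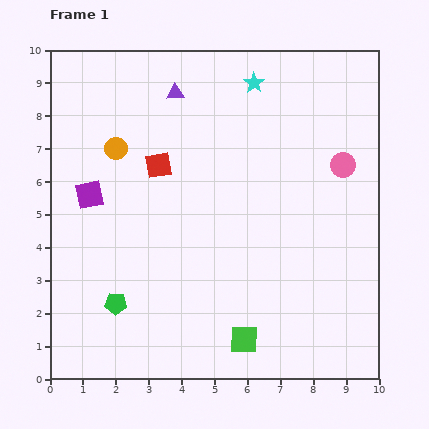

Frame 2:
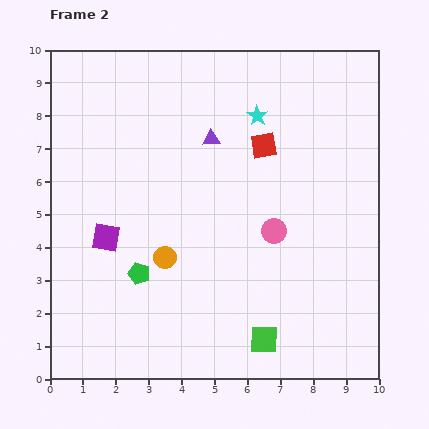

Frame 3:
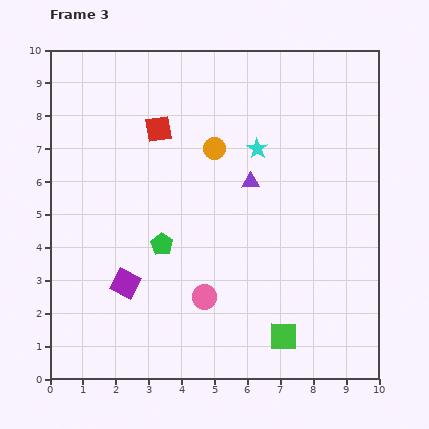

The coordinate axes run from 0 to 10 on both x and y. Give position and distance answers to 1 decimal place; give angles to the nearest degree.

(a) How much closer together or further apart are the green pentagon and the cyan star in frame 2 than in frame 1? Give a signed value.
-1.9

Distance in frame 1: 7.9. Distance in frame 2: 6.0.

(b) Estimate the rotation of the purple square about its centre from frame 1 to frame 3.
40° clockwise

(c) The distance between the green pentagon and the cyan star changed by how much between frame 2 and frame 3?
-1.9

Distance in frame 2: 6.0. Distance in frame 3: 4.1.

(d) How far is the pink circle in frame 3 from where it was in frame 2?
2.9

The pink circle moved from (6.8, 4.5) to (4.7, 2.5), a distance of √(2.1² + 2.0²) ≈ 2.9.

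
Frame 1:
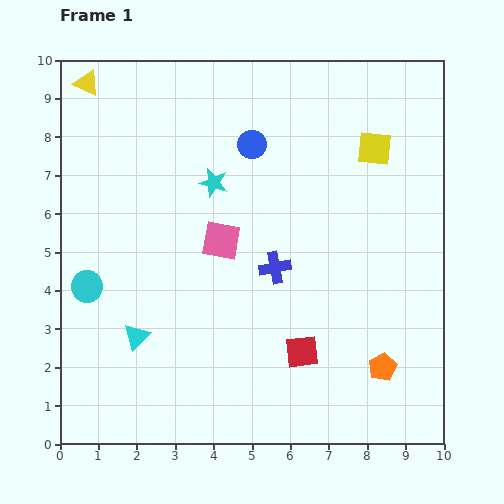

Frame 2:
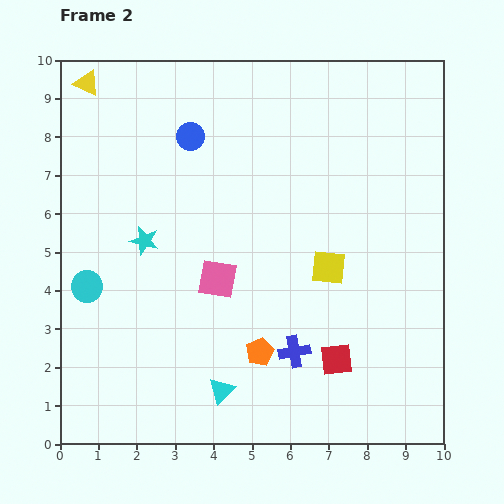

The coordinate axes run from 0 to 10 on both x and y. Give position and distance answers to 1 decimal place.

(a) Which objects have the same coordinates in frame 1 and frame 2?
the cyan circle, the yellow triangle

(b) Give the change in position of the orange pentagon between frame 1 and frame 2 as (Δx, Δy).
(-3.2, 0.4)

The orange pentagon was at (8.4, 2.0) in frame 1 and (5.2, 2.4) in frame 2.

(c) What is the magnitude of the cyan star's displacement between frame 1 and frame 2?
2.3

The cyan star moved from (4.0, 6.8) to (2.2, 5.3), a distance of √(1.8² + 1.5²) ≈ 2.3.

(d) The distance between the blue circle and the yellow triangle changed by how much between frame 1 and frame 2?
-1.6

Distance in frame 1: 4.6. Distance in frame 2: 3.0.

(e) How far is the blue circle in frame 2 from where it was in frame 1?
1.6

The blue circle moved from (5.0, 7.8) to (3.4, 8.0), a distance of √(1.6² + 0.2²) ≈ 1.6.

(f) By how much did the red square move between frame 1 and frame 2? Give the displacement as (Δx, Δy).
(0.9, -0.2)

The red square was at (6.3, 2.4) in frame 1 and (7.2, 2.2) in frame 2.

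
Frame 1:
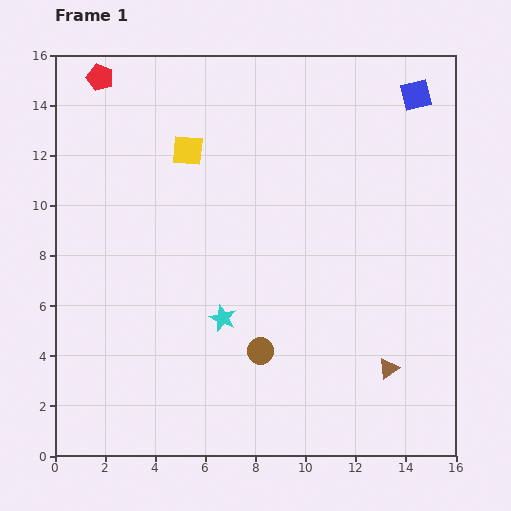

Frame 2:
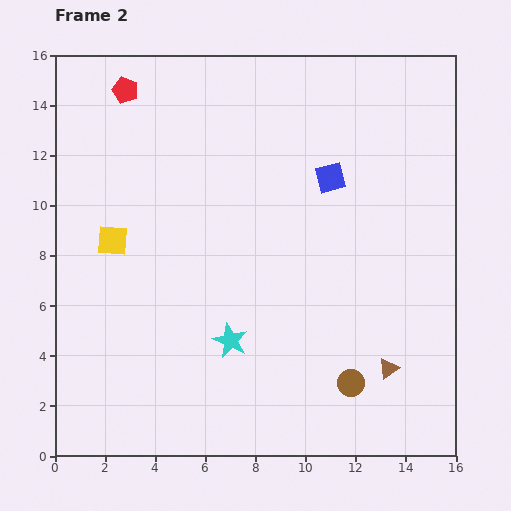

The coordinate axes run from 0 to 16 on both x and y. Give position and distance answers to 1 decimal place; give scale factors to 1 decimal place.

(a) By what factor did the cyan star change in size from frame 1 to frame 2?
1.3×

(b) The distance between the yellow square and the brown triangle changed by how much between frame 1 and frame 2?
+0.3

Distance in frame 1: 11.8. Distance in frame 2: 12.1.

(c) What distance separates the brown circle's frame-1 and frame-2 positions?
3.8

The brown circle moved from (8.2, 4.2) to (11.8, 2.9), a distance of √(3.6² + 1.3²) ≈ 3.8.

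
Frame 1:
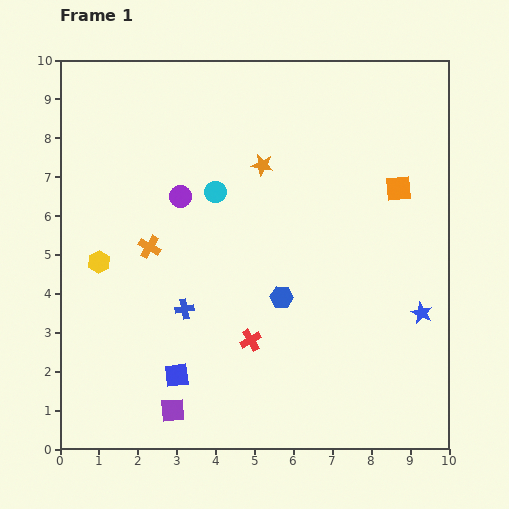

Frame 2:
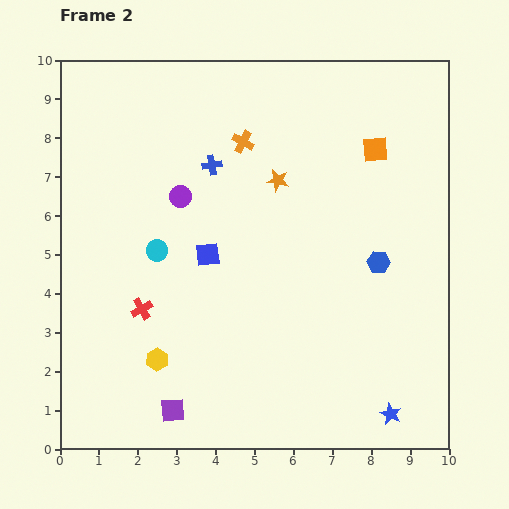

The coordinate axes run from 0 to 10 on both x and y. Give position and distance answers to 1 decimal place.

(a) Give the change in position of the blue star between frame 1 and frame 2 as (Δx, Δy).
(-0.8, -2.6)

The blue star was at (9.3, 3.5) in frame 1 and (8.5, 0.9) in frame 2.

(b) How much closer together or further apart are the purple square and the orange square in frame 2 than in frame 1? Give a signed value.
+0.4

Distance in frame 1: 8.1. Distance in frame 2: 8.5.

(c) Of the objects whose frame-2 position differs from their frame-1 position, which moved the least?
the orange star

(moved 0.6)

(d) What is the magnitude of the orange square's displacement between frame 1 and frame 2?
1.2

The orange square moved from (8.7, 6.7) to (8.1, 7.7), a distance of √(0.6² + 1.0²) ≈ 1.2.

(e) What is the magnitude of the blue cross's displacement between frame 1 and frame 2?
3.8

The blue cross moved from (3.2, 3.6) to (3.9, 7.3), a distance of √(0.7² + 3.7²) ≈ 3.8.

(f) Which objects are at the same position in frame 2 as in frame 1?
the purple circle, the purple square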